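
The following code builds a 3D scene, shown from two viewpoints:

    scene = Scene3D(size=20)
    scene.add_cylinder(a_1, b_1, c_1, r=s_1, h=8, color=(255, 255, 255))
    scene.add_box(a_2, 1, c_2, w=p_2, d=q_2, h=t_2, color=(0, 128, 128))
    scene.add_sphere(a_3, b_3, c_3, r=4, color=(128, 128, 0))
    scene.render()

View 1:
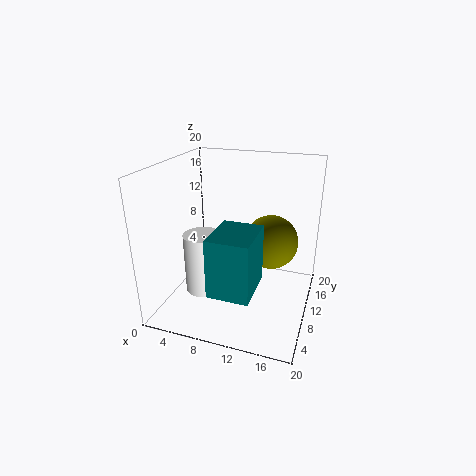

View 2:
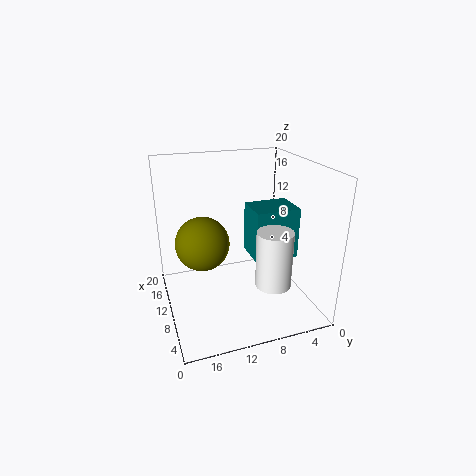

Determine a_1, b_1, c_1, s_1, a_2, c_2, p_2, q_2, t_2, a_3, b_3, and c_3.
a_1 = 6.5, b_1 = 6, c_1 = 3.75, s_1 = 2.5, a_2 = 9, c_2 = 6, p_2 = 5.25, q_2 = 6.5, t_2 = 7.5, a_3 = 13.75, b_3 = 14.25, c_3 = 8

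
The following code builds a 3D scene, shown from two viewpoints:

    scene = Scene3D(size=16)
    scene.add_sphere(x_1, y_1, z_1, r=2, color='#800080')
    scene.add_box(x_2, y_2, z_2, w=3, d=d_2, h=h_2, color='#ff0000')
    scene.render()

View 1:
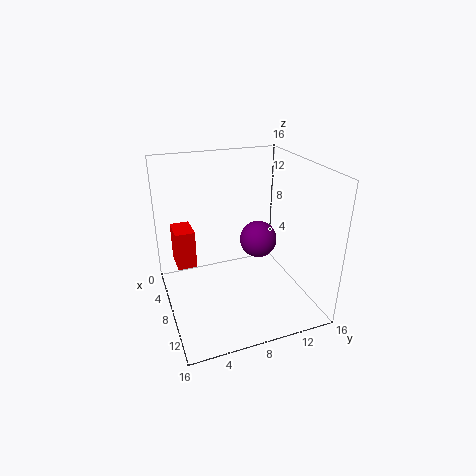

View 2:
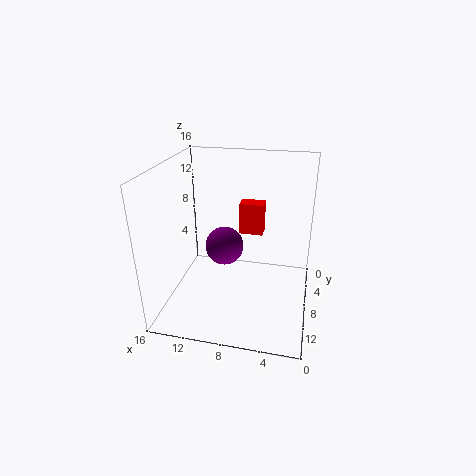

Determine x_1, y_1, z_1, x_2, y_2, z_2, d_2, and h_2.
x_1 = 9; y_1 = 10; z_1 = 8; x_2 = 6; y_2 = 1; z_2 = 6; d_2 = 2; h_2 = 4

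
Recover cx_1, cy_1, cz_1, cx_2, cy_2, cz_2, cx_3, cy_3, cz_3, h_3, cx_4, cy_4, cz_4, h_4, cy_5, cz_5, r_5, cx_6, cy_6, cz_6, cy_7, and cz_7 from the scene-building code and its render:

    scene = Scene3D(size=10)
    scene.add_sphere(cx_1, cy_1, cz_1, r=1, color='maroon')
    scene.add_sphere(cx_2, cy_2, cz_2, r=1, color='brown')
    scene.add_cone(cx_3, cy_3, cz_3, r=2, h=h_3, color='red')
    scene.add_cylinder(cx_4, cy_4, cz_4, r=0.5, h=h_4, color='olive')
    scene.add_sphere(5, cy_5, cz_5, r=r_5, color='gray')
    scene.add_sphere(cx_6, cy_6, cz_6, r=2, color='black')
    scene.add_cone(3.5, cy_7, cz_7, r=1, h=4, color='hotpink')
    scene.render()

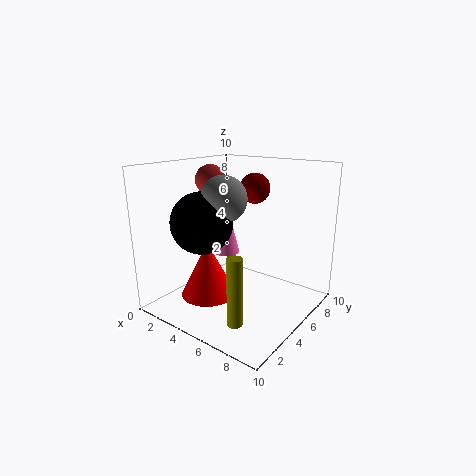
cx_1 = 6; cy_1 = 5.5; cz_1 = 8.5; cx_2 = 3.5; cy_2 = 4; cz_2 = 9; cx_3 = 3; cy_3 = 4; cz_3 = 0.5; h_3 = 4; cx_4 = 7; cy_4 = 2; cz_4 = 0.5; h_4 = 4.5; cy_5 = 3.5; cz_5 = 8; r_5 = 1.5; cx_6 = 4; cy_6 = 2.5; cz_6 = 6.5; cy_7 = 5.5; cz_7 = 3.5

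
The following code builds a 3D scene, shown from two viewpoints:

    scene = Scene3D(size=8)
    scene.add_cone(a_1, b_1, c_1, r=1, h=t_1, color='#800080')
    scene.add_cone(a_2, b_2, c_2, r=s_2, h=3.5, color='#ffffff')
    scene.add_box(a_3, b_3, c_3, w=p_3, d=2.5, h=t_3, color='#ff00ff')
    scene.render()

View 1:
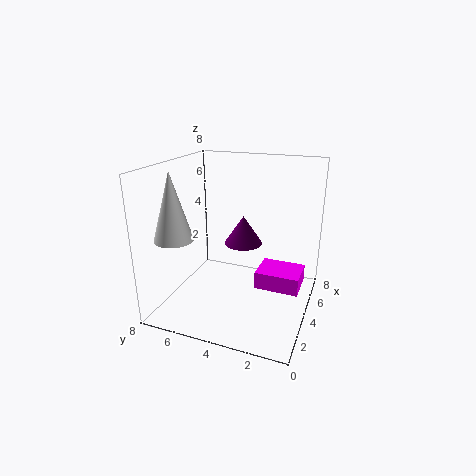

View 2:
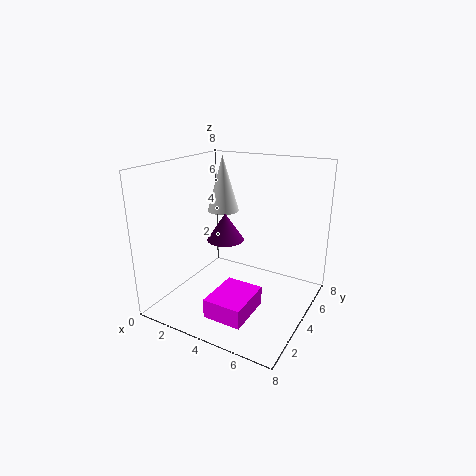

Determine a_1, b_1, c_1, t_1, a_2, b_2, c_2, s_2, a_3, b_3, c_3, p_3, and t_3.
a_1 = 3.5, b_1 = 3.5, c_1 = 4, t_1 = 1.5, a_2 = 1.5, b_2 = 6.5, c_2 = 4.5, s_2 = 1, a_3 = 4, b_3 = 0.5, c_3 = 1, p_3 = 2, t_3 = 1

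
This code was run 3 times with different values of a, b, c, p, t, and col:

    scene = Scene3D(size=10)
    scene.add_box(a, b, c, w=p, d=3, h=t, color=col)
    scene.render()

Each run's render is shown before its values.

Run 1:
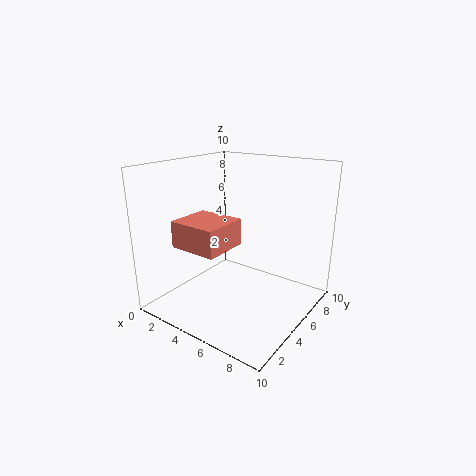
a = 2.5
b = 1.25
c = 5
p = 3.25
t = 1.75
col = 'salmon'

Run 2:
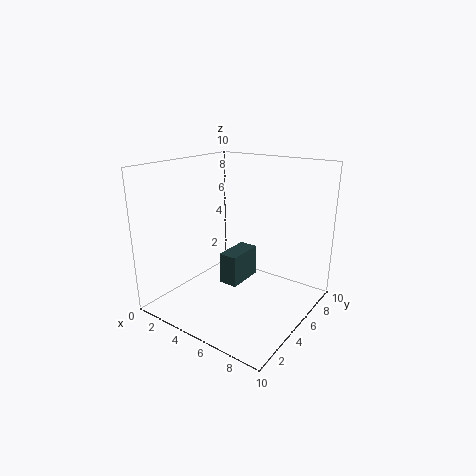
a = 2.5
b = 6
c = 0.25
p = 1.5
t = 2.5
col = 'darkslategray'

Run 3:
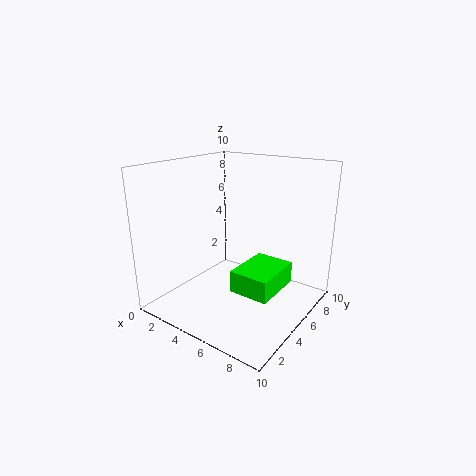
a = 7.5
b = 0.75
c = 3.75
p = 2.25
t = 1.25
col = 'lime'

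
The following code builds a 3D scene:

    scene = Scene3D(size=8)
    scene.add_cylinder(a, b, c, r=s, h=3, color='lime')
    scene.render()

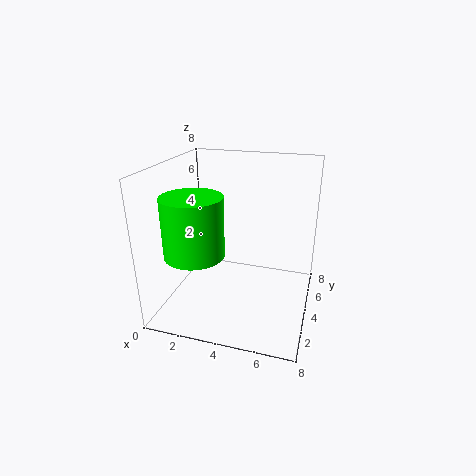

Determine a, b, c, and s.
a = 2.5
b = 1.5
c = 4
s = 1.5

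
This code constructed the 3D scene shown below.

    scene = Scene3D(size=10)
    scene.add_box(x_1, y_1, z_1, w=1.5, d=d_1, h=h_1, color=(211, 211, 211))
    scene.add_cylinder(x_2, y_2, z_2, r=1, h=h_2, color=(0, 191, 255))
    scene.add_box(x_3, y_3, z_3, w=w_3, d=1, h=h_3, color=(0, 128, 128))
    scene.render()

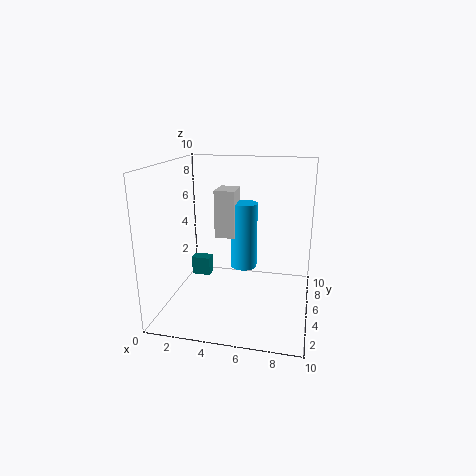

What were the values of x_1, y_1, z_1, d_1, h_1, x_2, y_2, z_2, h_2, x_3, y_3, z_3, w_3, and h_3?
x_1 = 3
y_1 = 6
z_1 = 4.5
d_1 = 2
h_1 = 3.5
x_2 = 5
y_2 = 7
z_2 = 2
h_2 = 5
x_3 = 0.5
y_3 = 7.5
z_3 = 0.5
w_3 = 1.5
h_3 = 1.5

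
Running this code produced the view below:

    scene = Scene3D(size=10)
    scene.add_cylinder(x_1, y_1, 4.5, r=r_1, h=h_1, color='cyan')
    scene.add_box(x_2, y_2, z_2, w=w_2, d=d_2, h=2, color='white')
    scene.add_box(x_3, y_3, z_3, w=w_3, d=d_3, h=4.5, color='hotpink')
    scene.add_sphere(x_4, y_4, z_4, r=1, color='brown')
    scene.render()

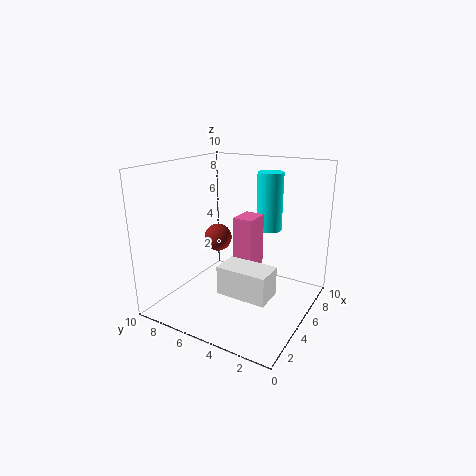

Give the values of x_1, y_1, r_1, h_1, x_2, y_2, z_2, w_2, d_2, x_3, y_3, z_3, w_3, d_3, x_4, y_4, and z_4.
x_1 = 9, y_1 = 4.5, r_1 = 1, h_1 = 4.5, x_2 = 3, y_2 = 2, z_2 = 1.5, w_2 = 2, d_2 = 3.5, x_3 = 6, y_3 = 4.5, z_3 = 1.5, w_3 = 2, d_3 = 1.5, x_4 = 5.5, y_4 = 7, z_4 = 4.5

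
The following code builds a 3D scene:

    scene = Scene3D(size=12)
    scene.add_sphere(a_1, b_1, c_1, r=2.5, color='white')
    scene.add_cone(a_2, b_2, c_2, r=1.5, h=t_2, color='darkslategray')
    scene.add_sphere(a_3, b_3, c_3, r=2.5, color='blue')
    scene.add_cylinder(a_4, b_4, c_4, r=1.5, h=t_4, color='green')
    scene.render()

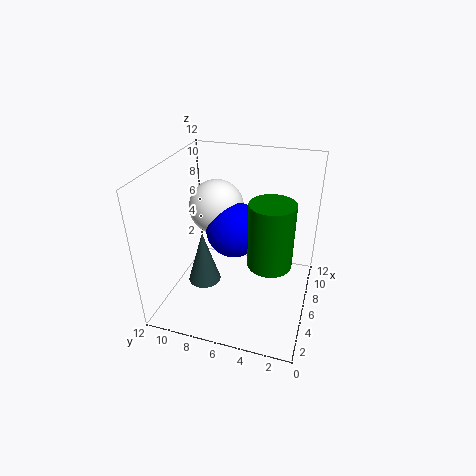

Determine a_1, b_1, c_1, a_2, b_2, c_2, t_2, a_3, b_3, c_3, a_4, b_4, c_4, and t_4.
a_1 = 9, b_1 = 9, c_1 = 7, a_2 = 6.5, b_2 = 9.5, c_2 = 0.5, t_2 = 5, a_3 = 8, b_3 = 7, c_3 = 5.5, a_4 = 2, b_4 = 2.5, c_4 = 7, t_4 = 4.5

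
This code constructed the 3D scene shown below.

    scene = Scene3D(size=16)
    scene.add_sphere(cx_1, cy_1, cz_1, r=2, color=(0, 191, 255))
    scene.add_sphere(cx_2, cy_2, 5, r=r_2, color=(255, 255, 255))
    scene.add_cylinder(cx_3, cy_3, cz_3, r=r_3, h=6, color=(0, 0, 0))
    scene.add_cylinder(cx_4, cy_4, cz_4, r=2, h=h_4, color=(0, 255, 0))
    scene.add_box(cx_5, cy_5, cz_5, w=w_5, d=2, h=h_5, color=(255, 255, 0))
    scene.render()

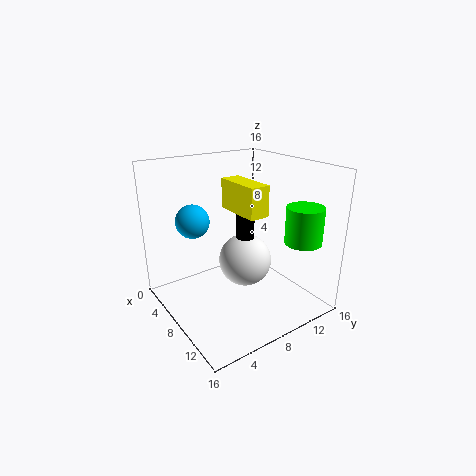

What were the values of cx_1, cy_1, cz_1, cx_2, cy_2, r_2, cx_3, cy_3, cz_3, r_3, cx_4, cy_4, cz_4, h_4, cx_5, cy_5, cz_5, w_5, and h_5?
cx_1 = 3
cy_1 = 5
cz_1 = 9
cx_2 = 8
cy_2 = 9
r_2 = 3
cx_3 = 8
cy_3 = 9
cz_3 = 6
r_3 = 1
cx_4 = 13
cy_4 = 13
cz_4 = 8
h_4 = 4
cx_5 = 8
cy_5 = 6
cz_5 = 12
w_5 = 5
h_5 = 3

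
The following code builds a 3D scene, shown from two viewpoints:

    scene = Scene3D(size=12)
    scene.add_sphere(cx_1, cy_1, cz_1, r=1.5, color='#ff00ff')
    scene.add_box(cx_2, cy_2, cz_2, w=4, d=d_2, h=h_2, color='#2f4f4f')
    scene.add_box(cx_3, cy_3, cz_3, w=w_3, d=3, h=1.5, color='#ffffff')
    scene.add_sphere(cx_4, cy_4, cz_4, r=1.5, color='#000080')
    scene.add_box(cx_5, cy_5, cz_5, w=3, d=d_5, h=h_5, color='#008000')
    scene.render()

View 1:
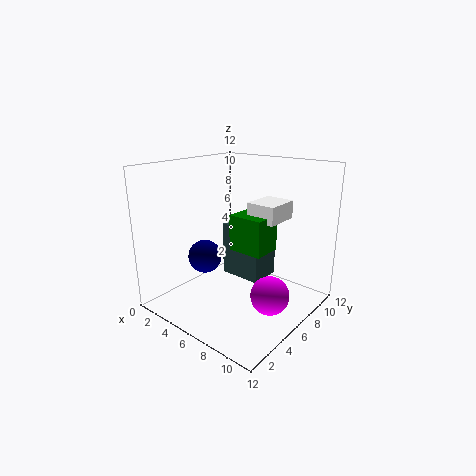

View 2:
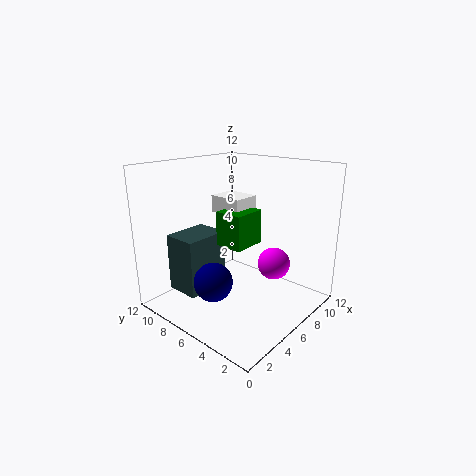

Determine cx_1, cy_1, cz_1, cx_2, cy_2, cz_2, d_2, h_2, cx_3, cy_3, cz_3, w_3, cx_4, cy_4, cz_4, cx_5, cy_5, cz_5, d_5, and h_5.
cx_1 = 10, cy_1 = 5, cz_1 = 2.5, cx_2 = 2.5, cy_2 = 8, cz_2 = 1, d_2 = 3, h_2 = 5, cx_3 = 6.5, cy_3 = 6.5, cz_3 = 7.5, w_3 = 2.5, cx_4 = 2.5, cy_4 = 5.5, cz_4 = 3.5, cx_5 = 5.5, cy_5 = 5.5, cz_5 = 5, d_5 = 2.5, h_5 = 3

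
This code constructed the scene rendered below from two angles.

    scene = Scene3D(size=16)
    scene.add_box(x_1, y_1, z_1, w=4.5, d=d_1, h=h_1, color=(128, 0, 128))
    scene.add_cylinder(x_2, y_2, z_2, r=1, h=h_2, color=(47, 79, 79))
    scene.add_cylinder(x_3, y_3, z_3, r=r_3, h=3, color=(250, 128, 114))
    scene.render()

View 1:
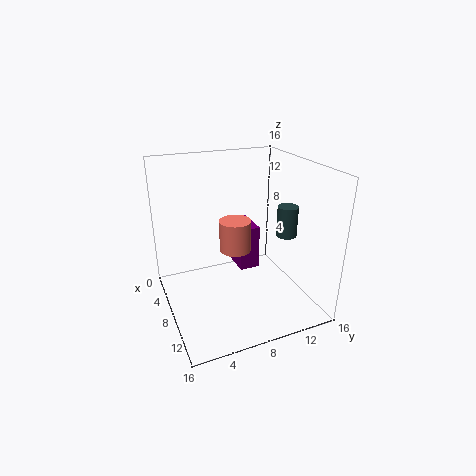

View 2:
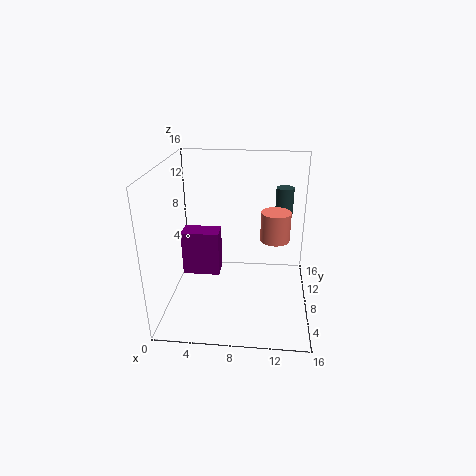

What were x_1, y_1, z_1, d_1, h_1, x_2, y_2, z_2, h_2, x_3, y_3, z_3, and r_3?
x_1 = 1; y_1 = 9.5; z_1 = 2; d_1 = 2.5; h_1 = 5.5; x_2 = 13; y_2 = 11; z_2 = 10; h_2 = 3; x_3 = 12; y_3 = 6; z_3 = 9; r_3 = 1.5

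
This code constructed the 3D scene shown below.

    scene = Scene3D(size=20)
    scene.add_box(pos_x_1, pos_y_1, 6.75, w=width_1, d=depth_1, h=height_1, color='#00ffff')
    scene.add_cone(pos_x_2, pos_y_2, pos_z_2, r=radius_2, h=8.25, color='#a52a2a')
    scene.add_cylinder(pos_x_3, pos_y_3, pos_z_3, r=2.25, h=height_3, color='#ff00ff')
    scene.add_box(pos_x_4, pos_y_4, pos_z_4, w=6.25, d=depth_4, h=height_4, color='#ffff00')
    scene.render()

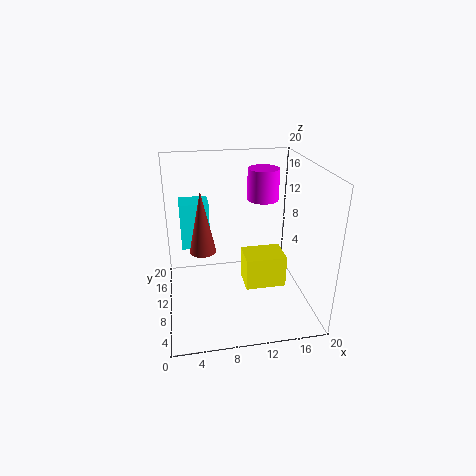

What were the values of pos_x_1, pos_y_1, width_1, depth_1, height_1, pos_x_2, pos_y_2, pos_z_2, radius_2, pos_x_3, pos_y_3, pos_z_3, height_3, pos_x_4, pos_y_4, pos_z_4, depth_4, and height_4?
pos_x_1 = 2.25
pos_y_1 = 14
width_1 = 4.25
depth_1 = 3.75
height_1 = 7
pos_x_2 = 5
pos_y_2 = 8.5
pos_z_2 = 9.25
radius_2 = 1.75
pos_x_3 = 14.25
pos_y_3 = 13.25
pos_z_3 = 14.25
height_3 = 4.5
pos_x_4 = 11.5
pos_y_4 = 10.75
pos_z_4 = 0.5
depth_4 = 4.75
height_4 = 5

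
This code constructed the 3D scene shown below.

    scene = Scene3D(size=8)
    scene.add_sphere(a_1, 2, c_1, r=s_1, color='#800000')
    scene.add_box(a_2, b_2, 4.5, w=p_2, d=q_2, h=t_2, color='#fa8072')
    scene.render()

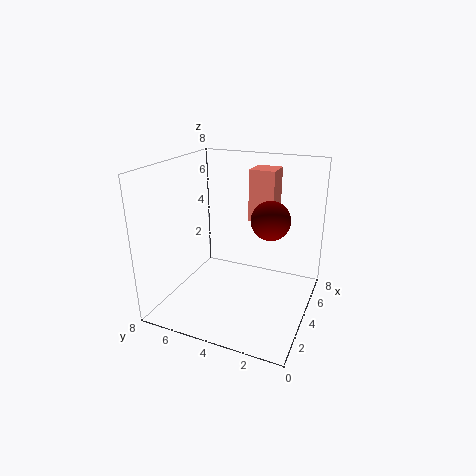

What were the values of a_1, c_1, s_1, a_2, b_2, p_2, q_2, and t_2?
a_1 = 3.5; c_1 = 5.5; s_1 = 1; a_2 = 5.5; b_2 = 2.5; p_2 = 1.5; q_2 = 1.5; t_2 = 3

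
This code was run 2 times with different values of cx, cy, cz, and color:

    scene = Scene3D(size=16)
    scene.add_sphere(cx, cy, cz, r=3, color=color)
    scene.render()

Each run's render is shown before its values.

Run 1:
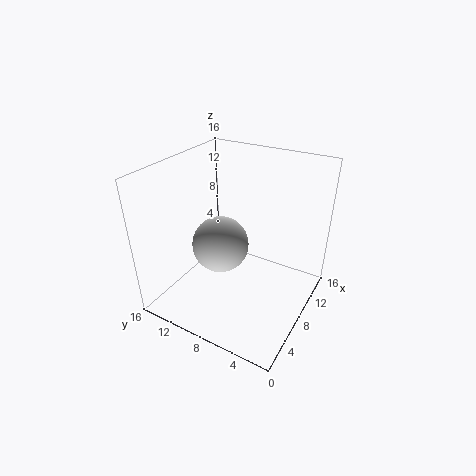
cx = 6
cy = 9
cz = 8
color = 'lightgray'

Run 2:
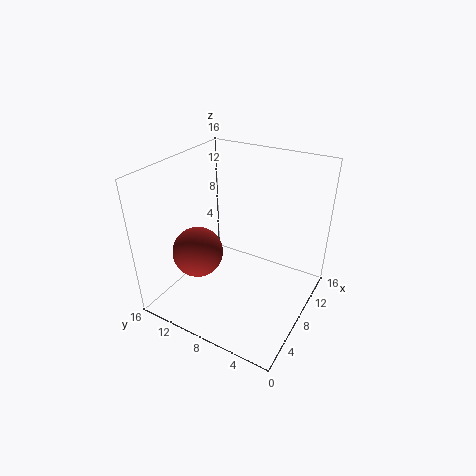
cx = 7
cy = 13
cz = 5
color = 'brown'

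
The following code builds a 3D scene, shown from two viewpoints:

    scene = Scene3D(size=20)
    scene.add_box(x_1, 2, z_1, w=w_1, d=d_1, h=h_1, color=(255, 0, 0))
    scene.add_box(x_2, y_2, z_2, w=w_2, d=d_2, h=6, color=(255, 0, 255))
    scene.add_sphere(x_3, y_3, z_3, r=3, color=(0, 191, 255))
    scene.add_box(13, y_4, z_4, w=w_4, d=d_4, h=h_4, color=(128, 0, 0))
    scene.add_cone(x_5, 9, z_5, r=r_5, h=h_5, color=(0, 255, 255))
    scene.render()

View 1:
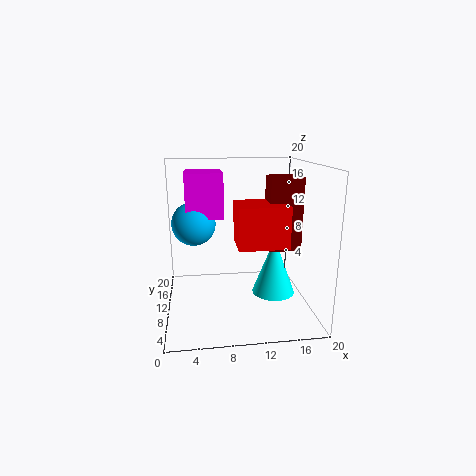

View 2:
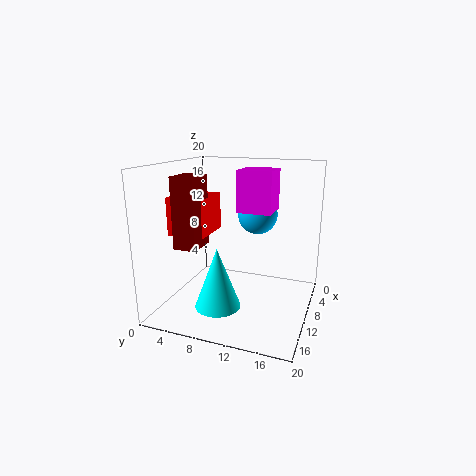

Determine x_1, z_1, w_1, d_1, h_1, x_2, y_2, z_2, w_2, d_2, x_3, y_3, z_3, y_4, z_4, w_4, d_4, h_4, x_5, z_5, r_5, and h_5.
x_1 = 9
z_1 = 11
w_1 = 6
d_1 = 5
h_1 = 5
x_2 = 3
y_2 = 9
z_2 = 13
w_2 = 5
d_2 = 5
x_3 = 4
y_3 = 11
z_3 = 12
y_4 = 4
z_4 = 10
w_4 = 4
d_4 = 3
h_4 = 9
x_5 = 15
z_5 = 2
r_5 = 3
h_5 = 8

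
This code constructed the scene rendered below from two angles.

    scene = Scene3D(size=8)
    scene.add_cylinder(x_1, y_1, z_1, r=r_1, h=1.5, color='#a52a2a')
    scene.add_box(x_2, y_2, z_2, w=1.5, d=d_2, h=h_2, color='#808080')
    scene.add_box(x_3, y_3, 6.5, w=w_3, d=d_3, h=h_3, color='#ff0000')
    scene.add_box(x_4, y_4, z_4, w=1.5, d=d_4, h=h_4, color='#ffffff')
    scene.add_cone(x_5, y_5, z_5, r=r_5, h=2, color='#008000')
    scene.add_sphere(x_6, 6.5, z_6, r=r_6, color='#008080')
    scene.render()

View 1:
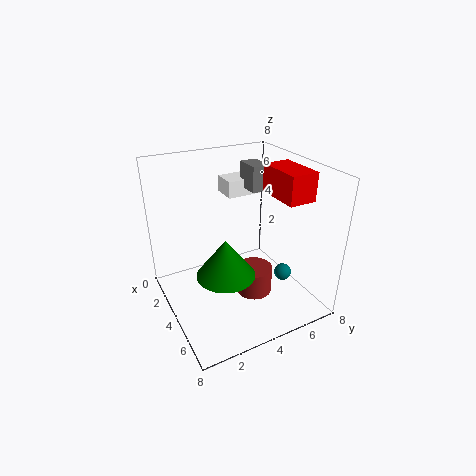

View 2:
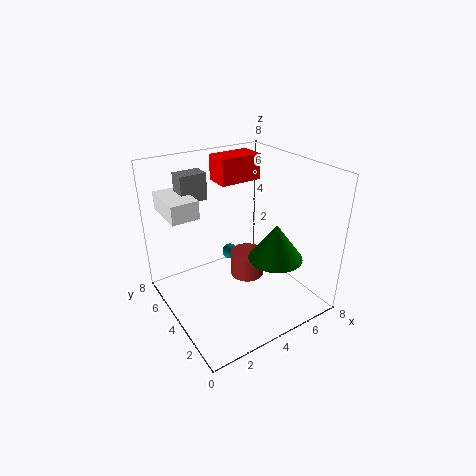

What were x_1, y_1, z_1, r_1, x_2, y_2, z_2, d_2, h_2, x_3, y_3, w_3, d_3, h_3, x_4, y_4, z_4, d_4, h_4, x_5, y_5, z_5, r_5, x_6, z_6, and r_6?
x_1 = 5
y_1 = 4.5
z_1 = 1
r_1 = 1
x_2 = 1.5
y_2 = 5.5
z_2 = 6
d_2 = 1
h_2 = 1.5
x_3 = 4
y_3 = 5.5
w_3 = 2.5
d_3 = 1.5
h_3 = 1.5
x_4 = 0.5
y_4 = 4.5
z_4 = 5.5
d_4 = 2.5
h_4 = 1
x_5 = 5.5
y_5 = 2.5
z_5 = 3
r_5 = 1.5
x_6 = 5
z_6 = 1.5
r_6 = 0.5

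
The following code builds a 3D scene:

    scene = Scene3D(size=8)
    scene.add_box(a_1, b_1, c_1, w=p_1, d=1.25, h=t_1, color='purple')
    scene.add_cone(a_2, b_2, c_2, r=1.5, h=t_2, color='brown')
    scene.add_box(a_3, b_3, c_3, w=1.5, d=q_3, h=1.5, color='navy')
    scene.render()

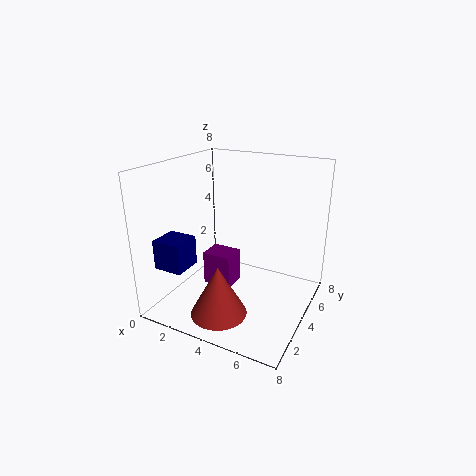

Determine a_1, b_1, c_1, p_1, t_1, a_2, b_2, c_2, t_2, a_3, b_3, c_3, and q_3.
a_1 = 3
b_1 = 2
c_1 = 2
p_1 = 1.5
t_1 = 1.75
a_2 = 4
b_2 = 1.75
c_2 = 0.5
t_2 = 2.75
a_3 = 1.25
b_3 = 0.25
c_3 = 3.25
q_3 = 1.5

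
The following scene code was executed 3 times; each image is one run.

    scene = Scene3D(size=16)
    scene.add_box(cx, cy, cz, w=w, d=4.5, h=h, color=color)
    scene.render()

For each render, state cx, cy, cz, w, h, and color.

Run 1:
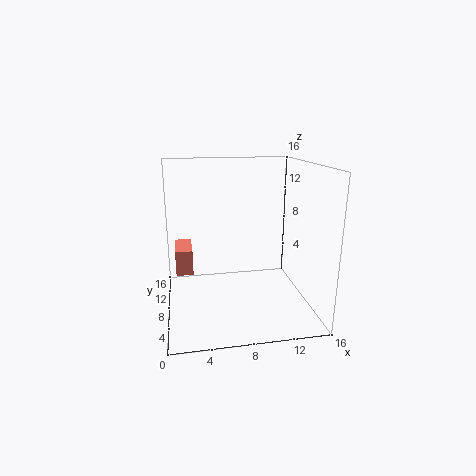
cx = 1; cy = 10; cz = 3; w = 2; h = 3; color = 'salmon'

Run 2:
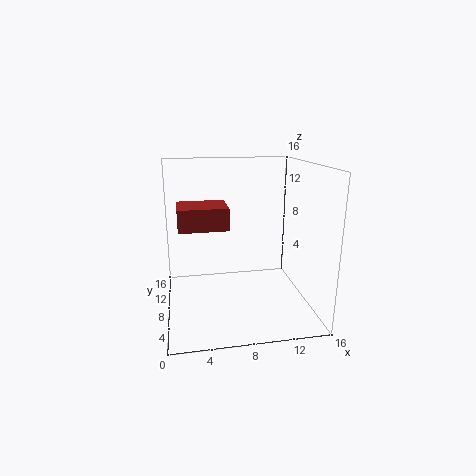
cx = 1.5; cy = 7.5; cz = 9; w = 5.5; h = 2.5; color = 'brown'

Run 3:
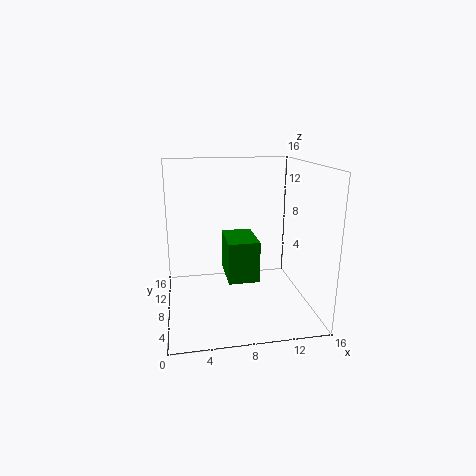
cx = 6; cy = 2; cz = 5.5; w = 3; h = 4; color = 'green'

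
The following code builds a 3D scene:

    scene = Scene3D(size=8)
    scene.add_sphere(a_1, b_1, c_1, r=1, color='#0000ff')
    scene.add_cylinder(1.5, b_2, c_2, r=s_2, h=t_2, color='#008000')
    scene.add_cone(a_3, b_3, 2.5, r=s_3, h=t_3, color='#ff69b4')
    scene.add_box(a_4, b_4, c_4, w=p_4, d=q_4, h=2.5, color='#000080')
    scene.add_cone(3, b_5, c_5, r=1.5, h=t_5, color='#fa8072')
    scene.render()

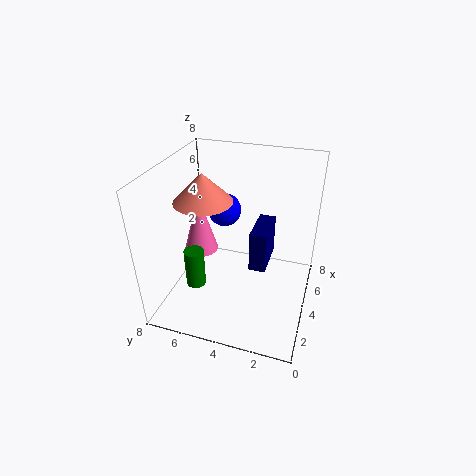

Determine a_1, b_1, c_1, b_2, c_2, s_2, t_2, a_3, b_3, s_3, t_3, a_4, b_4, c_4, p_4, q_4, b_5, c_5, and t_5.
a_1 = 6
b_1 = 5.5
c_1 = 4.5
b_2 = 5.5
c_2 = 2.5
s_2 = 0.5
t_2 = 2
a_3 = 4.5
b_3 = 6.5
s_3 = 1
t_3 = 3.5
a_4 = 4.5
b_4 = 2.5
c_4 = 1.5
p_4 = 2.5
q_4 = 1
b_5 = 5.5
c_5 = 6.5
t_5 = 1.5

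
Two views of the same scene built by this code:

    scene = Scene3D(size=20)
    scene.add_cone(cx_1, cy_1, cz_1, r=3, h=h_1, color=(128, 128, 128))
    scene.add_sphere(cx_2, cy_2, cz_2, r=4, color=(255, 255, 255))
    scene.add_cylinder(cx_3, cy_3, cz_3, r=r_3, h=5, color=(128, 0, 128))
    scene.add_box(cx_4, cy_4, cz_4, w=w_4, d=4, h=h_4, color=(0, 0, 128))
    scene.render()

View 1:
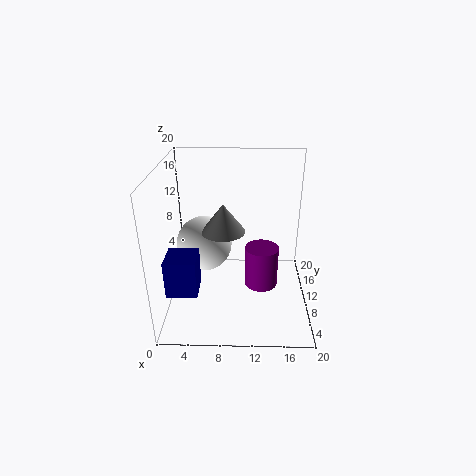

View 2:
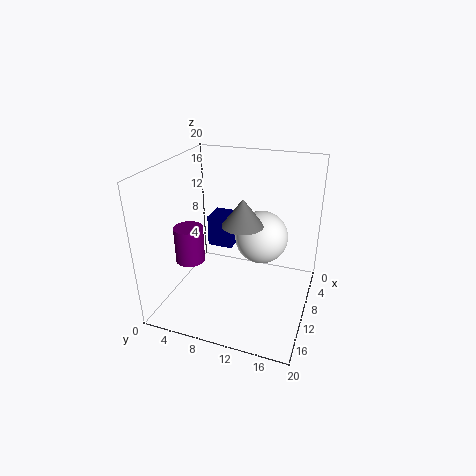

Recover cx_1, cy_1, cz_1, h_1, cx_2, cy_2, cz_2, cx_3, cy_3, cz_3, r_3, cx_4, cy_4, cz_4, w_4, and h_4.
cx_1 = 8
cy_1 = 10
cz_1 = 11
h_1 = 4
cx_2 = 5
cy_2 = 12
cz_2 = 8
cx_3 = 13
cy_3 = 4
cz_3 = 7
r_3 = 2
cx_4 = 1
cy_4 = 3
cz_4 = 5
w_4 = 4
h_4 = 5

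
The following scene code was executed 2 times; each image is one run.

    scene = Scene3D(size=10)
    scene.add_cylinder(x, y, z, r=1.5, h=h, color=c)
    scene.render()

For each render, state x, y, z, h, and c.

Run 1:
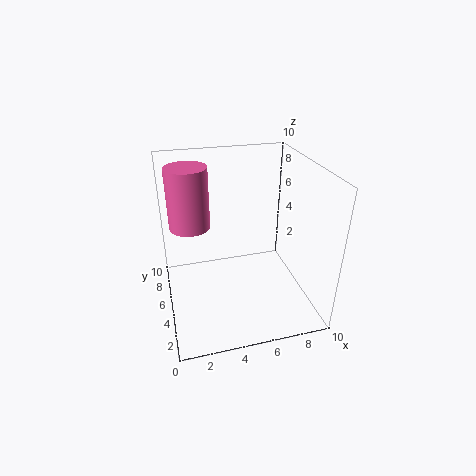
x = 2; y = 7.5; z = 5; h = 4.5; c = 'hotpink'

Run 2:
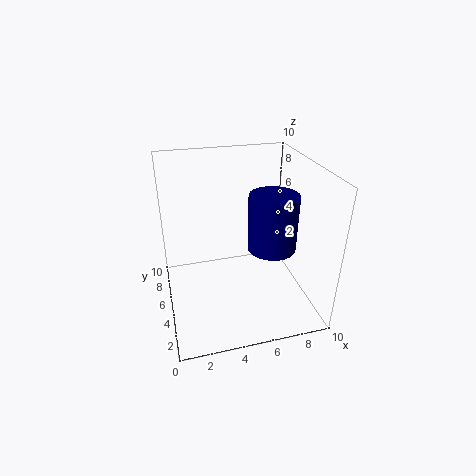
x = 6.5; y = 2.5; z = 5.5; h = 3.5; c = 'navy'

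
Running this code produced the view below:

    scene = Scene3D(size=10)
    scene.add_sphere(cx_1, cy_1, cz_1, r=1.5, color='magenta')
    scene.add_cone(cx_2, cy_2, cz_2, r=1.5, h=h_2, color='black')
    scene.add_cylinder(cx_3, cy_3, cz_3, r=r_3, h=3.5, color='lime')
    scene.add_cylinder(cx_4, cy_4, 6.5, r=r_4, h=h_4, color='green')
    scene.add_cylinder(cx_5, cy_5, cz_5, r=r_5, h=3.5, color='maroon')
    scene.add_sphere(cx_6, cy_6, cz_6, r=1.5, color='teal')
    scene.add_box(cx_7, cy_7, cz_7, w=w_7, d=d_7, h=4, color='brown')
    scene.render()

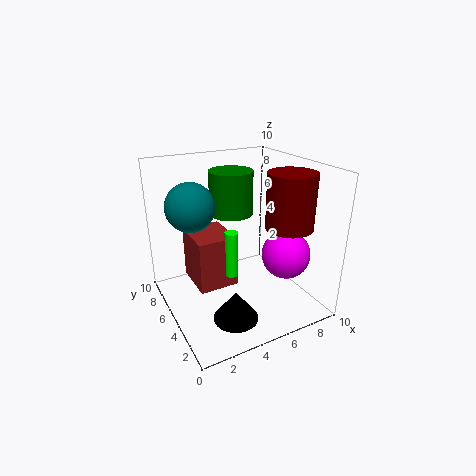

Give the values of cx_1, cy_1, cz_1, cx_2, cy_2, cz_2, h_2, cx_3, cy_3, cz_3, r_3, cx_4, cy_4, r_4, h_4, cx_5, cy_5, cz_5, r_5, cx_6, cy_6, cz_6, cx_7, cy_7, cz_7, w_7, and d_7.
cx_1 = 6.5, cy_1 = 1.5, cz_1 = 5, cx_2 = 3.5, cy_2 = 2.5, cz_2 = 0.5, h_2 = 2, cx_3 = 5, cy_3 = 6, cz_3 = 1.5, r_3 = 0.5, cx_4 = 5, cy_4 = 6, r_4 = 1.5, h_4 = 3, cx_5 = 7, cy_5 = 2, cz_5 = 6.5, r_5 = 1.5, cx_6 = 1.5, cy_6 = 4.5, cz_6 = 8, cx_7 = 2.5, cy_7 = 6, cz_7 = 0.5, w_7 = 3, d_7 = 3.5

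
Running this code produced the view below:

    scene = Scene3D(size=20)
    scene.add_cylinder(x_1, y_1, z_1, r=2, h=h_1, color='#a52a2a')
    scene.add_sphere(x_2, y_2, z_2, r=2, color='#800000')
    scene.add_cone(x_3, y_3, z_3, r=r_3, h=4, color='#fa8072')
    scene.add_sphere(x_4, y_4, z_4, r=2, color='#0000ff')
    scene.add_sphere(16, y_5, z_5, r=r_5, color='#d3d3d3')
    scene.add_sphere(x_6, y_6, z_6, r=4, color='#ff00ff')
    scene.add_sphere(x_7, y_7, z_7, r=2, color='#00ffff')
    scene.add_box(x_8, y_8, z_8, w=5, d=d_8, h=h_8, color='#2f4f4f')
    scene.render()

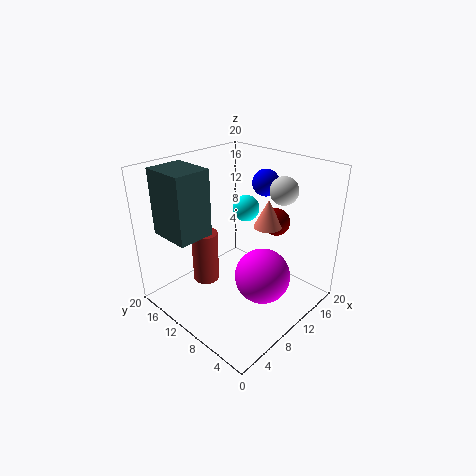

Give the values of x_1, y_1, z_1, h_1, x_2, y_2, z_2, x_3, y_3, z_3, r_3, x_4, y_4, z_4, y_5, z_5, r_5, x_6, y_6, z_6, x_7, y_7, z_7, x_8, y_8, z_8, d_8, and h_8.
x_1 = 9
y_1 = 16
z_1 = 1
h_1 = 8
x_2 = 16
y_2 = 8
z_2 = 11
x_3 = 14
y_3 = 8
z_3 = 11
r_3 = 2
x_4 = 17
y_4 = 11
z_4 = 16
y_5 = 7
z_5 = 16
r_5 = 2
x_6 = 12
y_6 = 7
z_6 = 4
x_7 = 15
y_7 = 13
z_7 = 12
x_8 = 2
y_8 = 12
z_8 = 11
d_8 = 6
h_8 = 9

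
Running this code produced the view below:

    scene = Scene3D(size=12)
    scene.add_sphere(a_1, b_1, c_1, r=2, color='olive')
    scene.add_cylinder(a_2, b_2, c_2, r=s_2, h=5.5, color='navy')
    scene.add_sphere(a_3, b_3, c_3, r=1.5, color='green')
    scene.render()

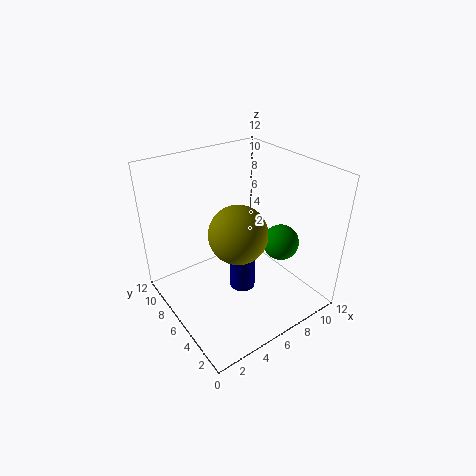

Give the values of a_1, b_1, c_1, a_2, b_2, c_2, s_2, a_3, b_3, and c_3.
a_1 = 3.5; b_1 = 2.5; c_1 = 9; a_2 = 5; b_2 = 4; c_2 = 3; s_2 = 1; a_3 = 9; b_3 = 4; c_3 = 5.5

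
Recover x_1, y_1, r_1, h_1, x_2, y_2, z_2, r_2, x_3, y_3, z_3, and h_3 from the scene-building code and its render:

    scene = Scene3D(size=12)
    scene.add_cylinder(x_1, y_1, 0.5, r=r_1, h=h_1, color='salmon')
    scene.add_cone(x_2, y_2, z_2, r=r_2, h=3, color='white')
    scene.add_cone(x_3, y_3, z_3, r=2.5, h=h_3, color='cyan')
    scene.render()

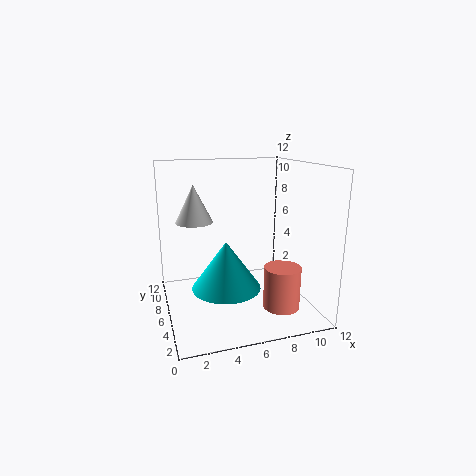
x_1 = 9, y_1 = 3.5, r_1 = 1.5, h_1 = 3.5, x_2 = 2.5, y_2 = 6.5, z_2 = 7.5, r_2 = 1.5, x_3 = 4, y_3 = 2.5, z_3 = 3.5, h_3 = 3.5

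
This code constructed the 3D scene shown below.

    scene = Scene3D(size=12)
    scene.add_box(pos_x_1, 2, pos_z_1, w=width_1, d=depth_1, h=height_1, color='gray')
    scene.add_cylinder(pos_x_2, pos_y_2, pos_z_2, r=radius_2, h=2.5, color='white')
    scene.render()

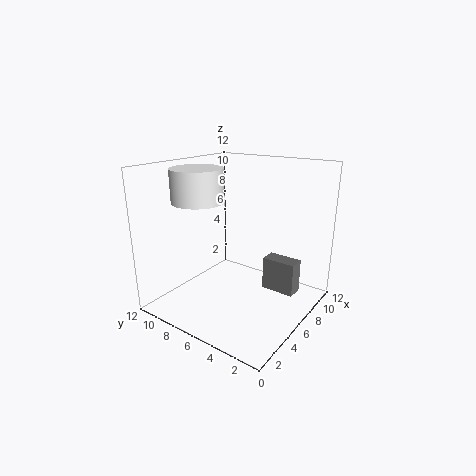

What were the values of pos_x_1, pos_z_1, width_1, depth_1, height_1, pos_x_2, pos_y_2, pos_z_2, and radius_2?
pos_x_1 = 8.5, pos_z_1 = 0.5, width_1 = 1.5, depth_1 = 3, height_1 = 3, pos_x_2 = 3, pos_y_2 = 7.5, pos_z_2 = 9.5, radius_2 = 2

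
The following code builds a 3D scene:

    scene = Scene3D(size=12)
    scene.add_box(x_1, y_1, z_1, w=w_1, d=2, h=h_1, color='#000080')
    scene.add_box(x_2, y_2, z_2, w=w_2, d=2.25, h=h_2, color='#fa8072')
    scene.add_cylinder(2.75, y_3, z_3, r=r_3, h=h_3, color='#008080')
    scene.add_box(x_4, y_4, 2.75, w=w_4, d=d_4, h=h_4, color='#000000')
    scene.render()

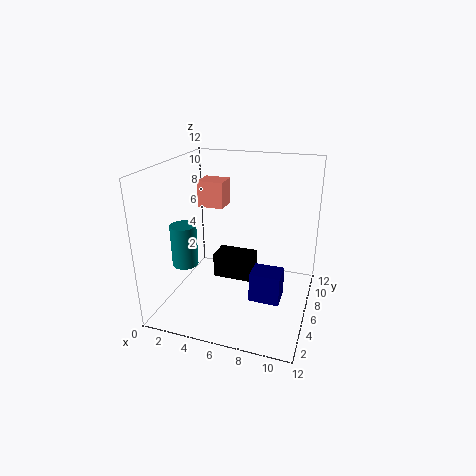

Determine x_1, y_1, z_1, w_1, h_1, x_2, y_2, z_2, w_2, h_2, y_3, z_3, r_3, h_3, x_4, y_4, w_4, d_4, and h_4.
x_1 = 7.5
y_1 = 4.25
z_1 = 1.25
w_1 = 2.5
h_1 = 2.5
x_2 = 0.75
y_2 = 9.5
z_2 = 7
w_2 = 2.5
h_2 = 2.5
y_3 = 2.75
z_3 = 4.75
r_3 = 1
h_3 = 3.25
x_4 = 4.25
y_4 = 4.75
w_4 = 3.25
d_4 = 2
h_4 = 2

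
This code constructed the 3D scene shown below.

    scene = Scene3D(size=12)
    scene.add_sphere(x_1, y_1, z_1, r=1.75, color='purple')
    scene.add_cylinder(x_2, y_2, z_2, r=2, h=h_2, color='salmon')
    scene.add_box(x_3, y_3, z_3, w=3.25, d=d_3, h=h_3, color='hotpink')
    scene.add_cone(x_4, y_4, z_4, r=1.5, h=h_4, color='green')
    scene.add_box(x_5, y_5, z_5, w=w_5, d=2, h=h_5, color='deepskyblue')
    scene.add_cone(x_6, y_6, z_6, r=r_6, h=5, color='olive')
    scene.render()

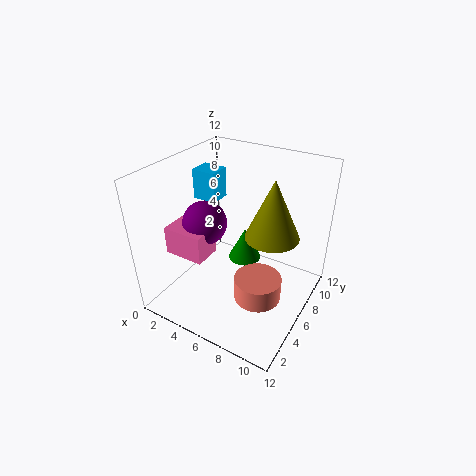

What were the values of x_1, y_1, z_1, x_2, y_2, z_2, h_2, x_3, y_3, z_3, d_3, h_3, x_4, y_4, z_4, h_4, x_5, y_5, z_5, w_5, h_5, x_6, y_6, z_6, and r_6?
x_1 = 4
y_1 = 4.25
z_1 = 7.75
x_2 = 8.25
y_2 = 5.5
z_2 = 1
h_2 = 2
x_3 = 1.75
y_3 = 2
z_3 = 5.5
d_3 = 2.25
h_3 = 2.25
x_4 = 5.25
y_4 = 8.5
z_4 = 2.25
h_4 = 3
x_5 = 0.25
y_5 = 7.75
z_5 = 7.5
w_5 = 2.25
h_5 = 2.75
x_6 = 8.5
y_6 = 7.25
z_6 = 6.25
r_6 = 2.25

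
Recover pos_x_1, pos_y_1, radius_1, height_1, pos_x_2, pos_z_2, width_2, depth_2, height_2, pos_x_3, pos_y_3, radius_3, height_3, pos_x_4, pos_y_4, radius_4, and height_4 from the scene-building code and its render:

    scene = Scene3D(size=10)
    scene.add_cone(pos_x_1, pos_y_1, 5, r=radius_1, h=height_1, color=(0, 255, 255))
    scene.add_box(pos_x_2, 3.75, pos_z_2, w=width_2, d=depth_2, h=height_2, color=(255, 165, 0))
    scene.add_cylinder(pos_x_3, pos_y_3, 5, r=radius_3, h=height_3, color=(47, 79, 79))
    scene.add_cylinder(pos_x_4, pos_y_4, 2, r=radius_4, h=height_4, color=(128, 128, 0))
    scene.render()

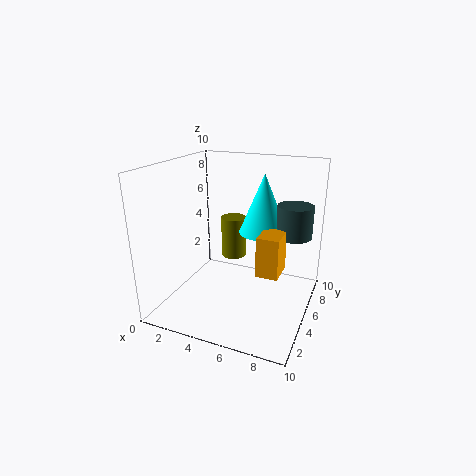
pos_x_1 = 6.25
pos_y_1 = 6.75
radius_1 = 1.75
height_1 = 4.25
pos_x_2 = 6.75
pos_z_2 = 3
width_2 = 1.5
depth_2 = 2
height_2 = 2.75
pos_x_3 = 8.5
pos_y_3 = 6.75
radius_3 = 1.25
height_3 = 2.25
pos_x_4 = 3.25
pos_y_4 = 8.25
radius_4 = 1
height_4 = 3.25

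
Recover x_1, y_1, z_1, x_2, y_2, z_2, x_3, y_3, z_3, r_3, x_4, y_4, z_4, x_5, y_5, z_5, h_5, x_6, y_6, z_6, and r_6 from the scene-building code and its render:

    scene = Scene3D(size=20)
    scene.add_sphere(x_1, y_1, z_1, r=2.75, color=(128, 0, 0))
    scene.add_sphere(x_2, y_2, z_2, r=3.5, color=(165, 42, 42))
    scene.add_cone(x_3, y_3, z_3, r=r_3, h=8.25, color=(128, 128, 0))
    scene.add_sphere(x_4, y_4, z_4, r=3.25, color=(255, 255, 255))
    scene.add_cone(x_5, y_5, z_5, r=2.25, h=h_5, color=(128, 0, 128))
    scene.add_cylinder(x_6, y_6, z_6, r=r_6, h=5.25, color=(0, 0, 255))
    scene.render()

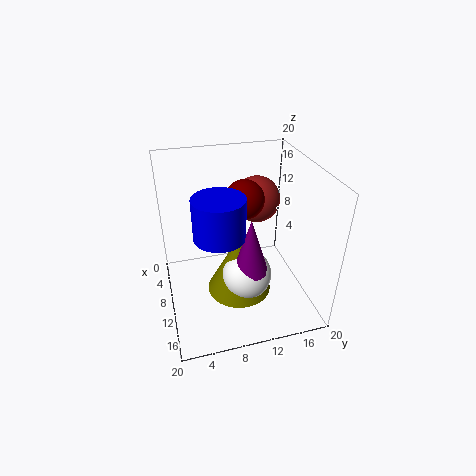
x_1 = 8, y_1 = 11.5, z_1 = 14.75, x_2 = 4.5, y_2 = 14.5, z_2 = 12.75, x_3 = 13.25, y_3 = 9.25, z_3 = 4.25, r_3 = 4.25, x_4 = 14.25, y_4 = 10, z_4 = 7, x_5 = 15, y_5 = 10.25, z_5 = 8.25, h_5 = 7.25, x_6 = 13.25, y_6 = 6.75, z_6 = 12.75, r_6 = 3.25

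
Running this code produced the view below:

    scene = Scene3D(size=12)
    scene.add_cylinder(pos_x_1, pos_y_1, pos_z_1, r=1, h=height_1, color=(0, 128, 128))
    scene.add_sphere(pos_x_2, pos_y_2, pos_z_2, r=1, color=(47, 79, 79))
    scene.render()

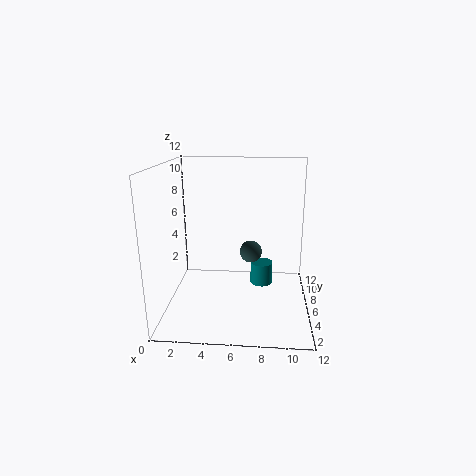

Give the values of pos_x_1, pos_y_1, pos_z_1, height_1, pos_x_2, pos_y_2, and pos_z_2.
pos_x_1 = 8
pos_y_1 = 8
pos_z_1 = 1
height_1 = 2
pos_x_2 = 7
pos_y_2 = 8
pos_z_2 = 4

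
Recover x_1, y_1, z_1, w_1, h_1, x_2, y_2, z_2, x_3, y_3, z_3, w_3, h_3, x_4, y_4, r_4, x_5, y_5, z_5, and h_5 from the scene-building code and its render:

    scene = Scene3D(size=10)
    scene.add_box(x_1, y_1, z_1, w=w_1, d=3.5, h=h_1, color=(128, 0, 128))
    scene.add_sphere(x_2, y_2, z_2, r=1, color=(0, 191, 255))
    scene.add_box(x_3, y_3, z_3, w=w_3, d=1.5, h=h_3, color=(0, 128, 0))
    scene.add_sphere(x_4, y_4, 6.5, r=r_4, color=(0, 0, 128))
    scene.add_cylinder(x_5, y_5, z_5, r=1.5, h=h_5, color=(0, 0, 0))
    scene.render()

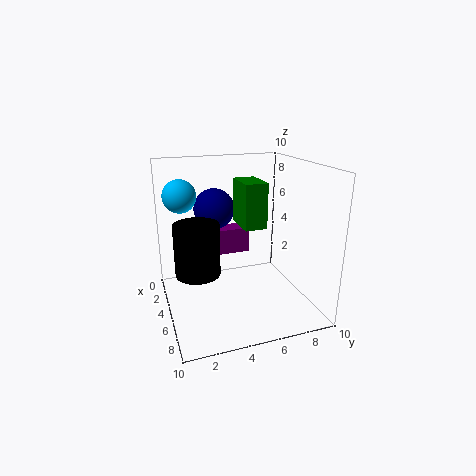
x_1 = 0.5
y_1 = 3.5
z_1 = 2.5
w_1 = 1.5
h_1 = 2
x_2 = 6
y_2 = 1
z_2 = 8.5
x_3 = 4
y_3 = 5
z_3 = 6
w_3 = 2.5
h_3 = 3
x_4 = 2.5
y_4 = 4
r_4 = 1.5
x_5 = 5.5
y_5 = 2
z_5 = 3
h_5 = 3.5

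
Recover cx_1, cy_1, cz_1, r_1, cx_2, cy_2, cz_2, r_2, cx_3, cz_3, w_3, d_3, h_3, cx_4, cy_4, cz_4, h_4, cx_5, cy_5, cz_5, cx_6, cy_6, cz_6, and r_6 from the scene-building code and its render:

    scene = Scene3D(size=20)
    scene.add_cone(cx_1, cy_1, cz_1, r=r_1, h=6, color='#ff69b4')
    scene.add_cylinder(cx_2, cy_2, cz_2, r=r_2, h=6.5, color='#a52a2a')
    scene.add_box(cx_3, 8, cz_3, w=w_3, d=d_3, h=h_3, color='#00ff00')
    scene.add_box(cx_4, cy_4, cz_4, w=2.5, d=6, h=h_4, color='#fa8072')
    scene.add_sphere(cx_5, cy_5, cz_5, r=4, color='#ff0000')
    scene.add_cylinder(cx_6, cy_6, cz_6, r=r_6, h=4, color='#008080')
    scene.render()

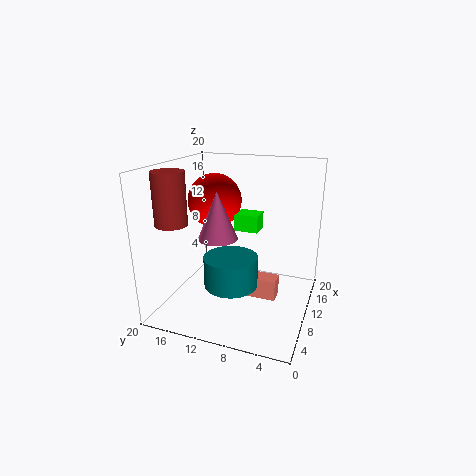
cx_1 = 5.5
cy_1 = 11
cz_1 = 11.5
r_1 = 2.5
cx_2 = 3
cy_2 = 16
cz_2 = 13.5
r_2 = 2
cx_3 = 12.5
cz_3 = 10
w_3 = 3
d_3 = 3.5
h_3 = 2.5
cx_4 = 10
cy_4 = 4.5
cz_4 = 1
h_4 = 3
cx_5 = 13.5
cy_5 = 15
cz_5 = 14
cx_6 = 6
cy_6 = 9.5
cz_6 = 5
r_6 = 3.5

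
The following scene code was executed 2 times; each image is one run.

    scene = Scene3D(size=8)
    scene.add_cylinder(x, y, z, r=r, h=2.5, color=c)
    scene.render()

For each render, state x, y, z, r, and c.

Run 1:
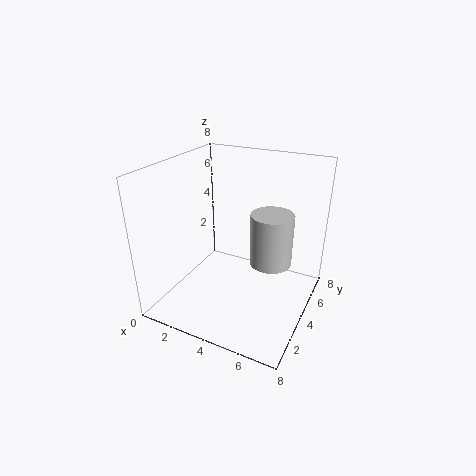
x = 6.5
y = 2.5
z = 4
r = 1
c = 'lightgray'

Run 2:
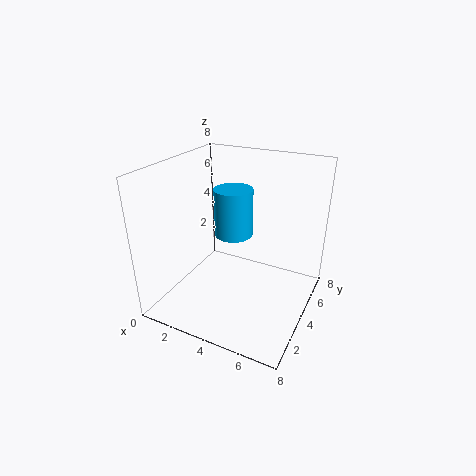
x = 4
y = 3.5
z = 4.5
r = 1
c = 'deepskyblue'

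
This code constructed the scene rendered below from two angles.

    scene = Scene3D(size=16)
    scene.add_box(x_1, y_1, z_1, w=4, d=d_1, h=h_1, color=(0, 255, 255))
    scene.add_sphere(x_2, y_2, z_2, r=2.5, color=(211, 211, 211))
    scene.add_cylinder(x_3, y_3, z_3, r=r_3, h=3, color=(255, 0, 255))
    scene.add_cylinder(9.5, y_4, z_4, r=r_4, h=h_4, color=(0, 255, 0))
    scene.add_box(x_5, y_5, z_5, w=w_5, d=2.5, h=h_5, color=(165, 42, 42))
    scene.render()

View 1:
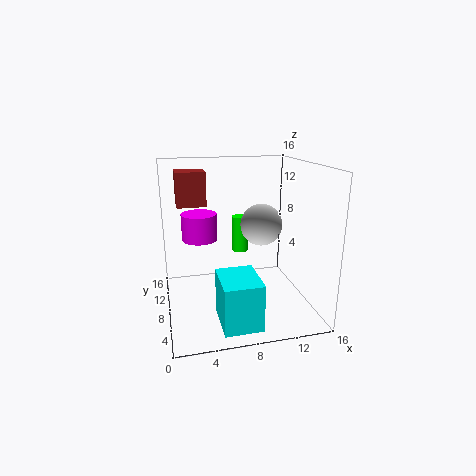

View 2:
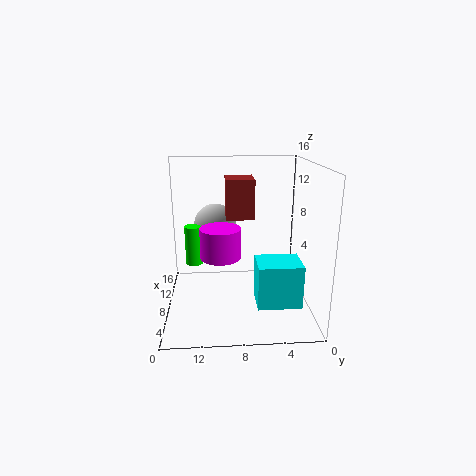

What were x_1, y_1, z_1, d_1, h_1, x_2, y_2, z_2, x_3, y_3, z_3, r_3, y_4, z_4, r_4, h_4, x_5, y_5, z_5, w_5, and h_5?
x_1 = 5
y_1 = 1
z_1 = 0.5
d_1 = 5
h_1 = 5
x_2 = 11.5
y_2 = 10.5
z_2 = 8.5
x_3 = 4
y_3 = 10
z_3 = 7.5
r_3 = 2
y_4 = 13
z_4 = 4.5
r_4 = 1
h_4 = 4.5
x_5 = 1.5
y_5 = 7
z_5 = 12
w_5 = 3
h_5 = 3.5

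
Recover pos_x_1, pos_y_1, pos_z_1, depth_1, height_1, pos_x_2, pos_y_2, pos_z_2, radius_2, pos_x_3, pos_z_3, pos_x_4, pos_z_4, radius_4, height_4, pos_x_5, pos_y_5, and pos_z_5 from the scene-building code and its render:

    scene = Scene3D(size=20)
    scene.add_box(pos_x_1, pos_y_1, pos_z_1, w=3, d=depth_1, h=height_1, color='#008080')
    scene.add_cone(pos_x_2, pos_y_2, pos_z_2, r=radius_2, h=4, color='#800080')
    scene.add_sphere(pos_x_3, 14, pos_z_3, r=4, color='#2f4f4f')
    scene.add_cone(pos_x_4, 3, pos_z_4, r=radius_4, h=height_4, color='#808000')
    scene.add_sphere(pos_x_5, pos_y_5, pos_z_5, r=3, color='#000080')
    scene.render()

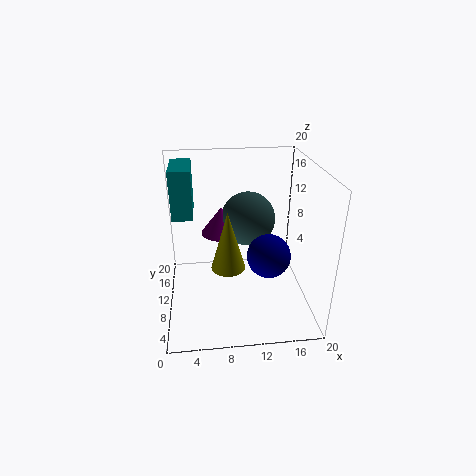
pos_x_1 = 1, pos_y_1 = 12, pos_z_1 = 12, depth_1 = 7, height_1 = 7, pos_x_2 = 8, pos_y_2 = 14, pos_z_2 = 9, radius_2 = 3, pos_x_3 = 12, pos_z_3 = 11, pos_x_4 = 8, pos_z_4 = 10, radius_4 = 2, height_4 = 7, pos_x_5 = 14, pos_y_5 = 8, pos_z_5 = 8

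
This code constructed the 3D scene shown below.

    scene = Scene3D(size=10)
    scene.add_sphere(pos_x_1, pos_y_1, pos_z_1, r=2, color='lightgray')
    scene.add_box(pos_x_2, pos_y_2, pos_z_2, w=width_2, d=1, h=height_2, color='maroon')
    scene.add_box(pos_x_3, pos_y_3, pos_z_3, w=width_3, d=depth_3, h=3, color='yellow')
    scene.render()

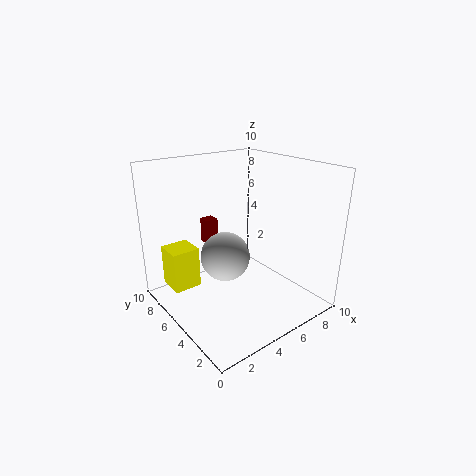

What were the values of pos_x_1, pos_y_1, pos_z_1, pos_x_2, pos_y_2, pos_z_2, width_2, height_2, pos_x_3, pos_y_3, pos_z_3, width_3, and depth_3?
pos_x_1 = 6
pos_y_1 = 8
pos_z_1 = 2
pos_x_2 = 5
pos_y_2 = 9
pos_z_2 = 3
width_2 = 1
height_2 = 2
pos_x_3 = 1
pos_y_3 = 7
pos_z_3 = 1
width_3 = 2
depth_3 = 2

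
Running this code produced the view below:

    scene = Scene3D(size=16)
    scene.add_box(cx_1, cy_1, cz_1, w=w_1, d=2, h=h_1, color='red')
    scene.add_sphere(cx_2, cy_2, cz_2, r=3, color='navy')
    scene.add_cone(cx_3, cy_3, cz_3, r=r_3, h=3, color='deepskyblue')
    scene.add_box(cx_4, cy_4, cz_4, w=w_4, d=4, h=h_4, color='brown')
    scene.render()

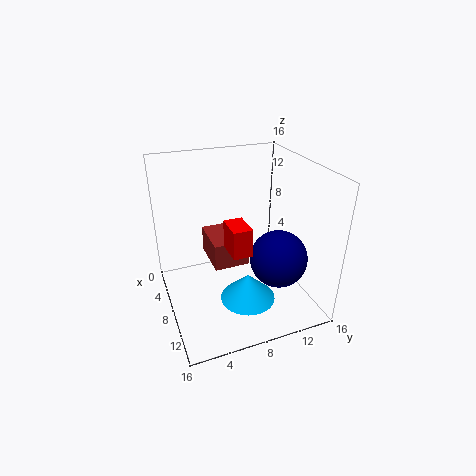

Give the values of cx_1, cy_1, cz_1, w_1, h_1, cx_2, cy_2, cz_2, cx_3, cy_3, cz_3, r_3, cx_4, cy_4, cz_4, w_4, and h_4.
cx_1 = 9, cy_1 = 6, cz_1 = 8, w_1 = 3, h_1 = 3, cx_2 = 12, cy_2 = 11, cz_2 = 7, cx_3 = 11, cy_3 = 8, cz_3 = 2, r_3 = 3, cx_4 = 4, cy_4 = 5, cz_4 = 5, w_4 = 5, h_4 = 3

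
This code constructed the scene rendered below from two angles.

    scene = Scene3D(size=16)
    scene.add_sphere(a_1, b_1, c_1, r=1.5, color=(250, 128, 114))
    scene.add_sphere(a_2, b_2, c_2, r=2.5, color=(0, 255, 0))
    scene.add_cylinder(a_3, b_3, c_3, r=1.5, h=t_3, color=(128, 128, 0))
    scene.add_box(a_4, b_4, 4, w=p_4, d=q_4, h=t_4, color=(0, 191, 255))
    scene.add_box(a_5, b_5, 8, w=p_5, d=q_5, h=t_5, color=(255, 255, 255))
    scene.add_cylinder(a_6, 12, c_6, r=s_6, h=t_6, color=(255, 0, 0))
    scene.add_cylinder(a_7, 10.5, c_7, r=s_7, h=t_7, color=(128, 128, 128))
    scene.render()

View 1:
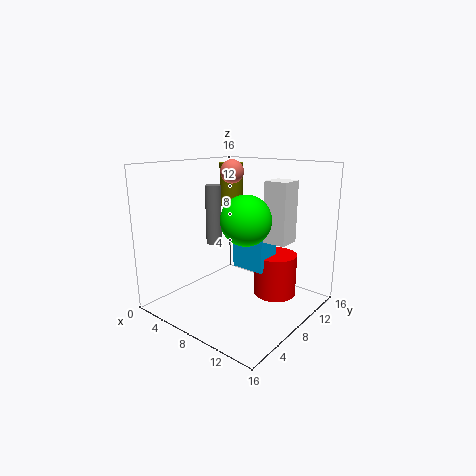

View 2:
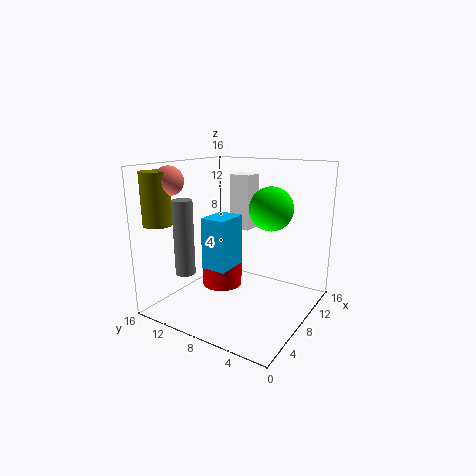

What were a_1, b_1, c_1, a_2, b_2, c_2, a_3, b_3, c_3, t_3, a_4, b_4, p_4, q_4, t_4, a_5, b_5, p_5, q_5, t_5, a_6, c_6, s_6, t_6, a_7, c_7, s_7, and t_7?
a_1 = 3
b_1 = 13
c_1 = 14.5
a_2 = 11
b_2 = 5.5
c_2 = 11
a_3 = 2
b_3 = 14
c_3 = 10
t_3 = 5.5
a_4 = 6.5
b_4 = 9
p_4 = 4
q_4 = 3
t_4 = 6
a_5 = 11
b_5 = 8.5
p_5 = 2.5
q_5 = 2.5
t_5 = 6.5
a_6 = 10.5
c_6 = 0.5
s_6 = 2.5
t_6 = 5
a_7 = 2
c_7 = 5.5
s_7 = 1
t_7 = 7.5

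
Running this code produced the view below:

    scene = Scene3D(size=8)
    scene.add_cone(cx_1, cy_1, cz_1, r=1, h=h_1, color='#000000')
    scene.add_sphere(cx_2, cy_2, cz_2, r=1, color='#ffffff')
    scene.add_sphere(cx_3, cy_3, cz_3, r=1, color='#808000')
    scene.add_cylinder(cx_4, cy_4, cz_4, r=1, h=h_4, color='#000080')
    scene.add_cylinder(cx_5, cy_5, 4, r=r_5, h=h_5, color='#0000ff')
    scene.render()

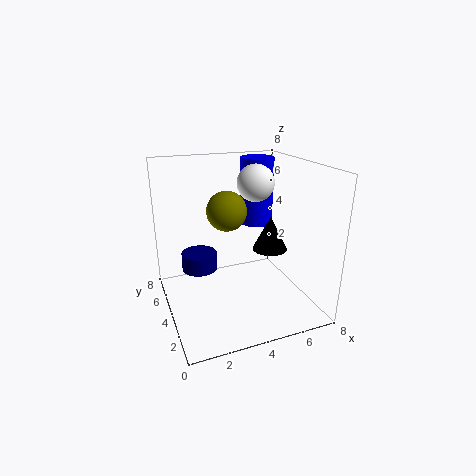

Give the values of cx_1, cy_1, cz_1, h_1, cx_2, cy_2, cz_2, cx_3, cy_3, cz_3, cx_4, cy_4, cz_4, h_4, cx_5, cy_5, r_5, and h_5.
cx_1 = 6; cy_1 = 4; cz_1 = 3; h_1 = 2; cx_2 = 5; cy_2 = 4; cz_2 = 7; cx_3 = 3; cy_3 = 3; cz_3 = 6; cx_4 = 2; cy_4 = 5; cz_4 = 2; h_4 = 1; cx_5 = 6; cy_5 = 6; r_5 = 1; h_5 = 4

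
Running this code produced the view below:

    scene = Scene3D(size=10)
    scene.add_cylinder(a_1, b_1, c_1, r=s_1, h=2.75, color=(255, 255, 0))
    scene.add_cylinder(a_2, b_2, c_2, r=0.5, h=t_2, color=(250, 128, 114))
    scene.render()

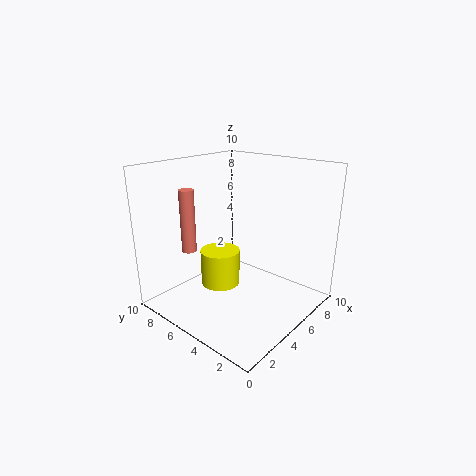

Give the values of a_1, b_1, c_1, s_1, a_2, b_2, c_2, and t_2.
a_1 = 5.5; b_1 = 7.25; c_1 = 0.5; s_1 = 1.5; a_2 = 2.5; b_2 = 7.25; c_2 = 4.25; t_2 = 4.25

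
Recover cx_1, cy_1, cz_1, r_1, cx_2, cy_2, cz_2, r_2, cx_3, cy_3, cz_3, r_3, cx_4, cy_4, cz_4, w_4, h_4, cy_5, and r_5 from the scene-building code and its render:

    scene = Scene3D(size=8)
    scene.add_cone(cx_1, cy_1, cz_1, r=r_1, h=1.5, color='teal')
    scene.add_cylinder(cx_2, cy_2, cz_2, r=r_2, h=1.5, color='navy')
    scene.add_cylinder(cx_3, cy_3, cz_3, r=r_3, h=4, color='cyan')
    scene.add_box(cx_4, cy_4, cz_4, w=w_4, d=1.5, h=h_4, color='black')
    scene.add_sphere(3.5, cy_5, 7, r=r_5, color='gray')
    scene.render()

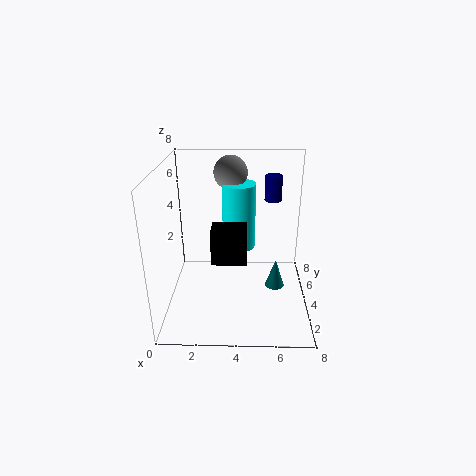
cx_1 = 6
cy_1 = 2.5
cz_1 = 2
r_1 = 0.5
cx_2 = 6
cy_2 = 6
cz_2 = 5.5
r_2 = 0.5
cx_3 = 4
cy_3 = 6
cz_3 = 2.5
r_3 = 1
cx_4 = 2.5
cy_4 = 3.5
cz_4 = 2.5
w_4 = 2
h_4 = 2
cy_5 = 6.5
r_5 = 1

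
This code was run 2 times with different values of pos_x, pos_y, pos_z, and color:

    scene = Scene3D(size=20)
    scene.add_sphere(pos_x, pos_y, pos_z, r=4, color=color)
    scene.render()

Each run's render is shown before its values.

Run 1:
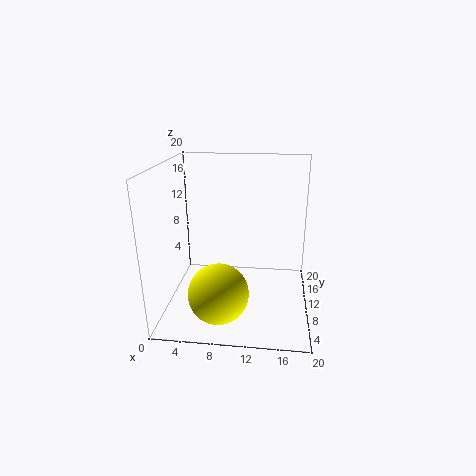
pos_x = 8, pos_y = 5, pos_z = 4, color = 'yellow'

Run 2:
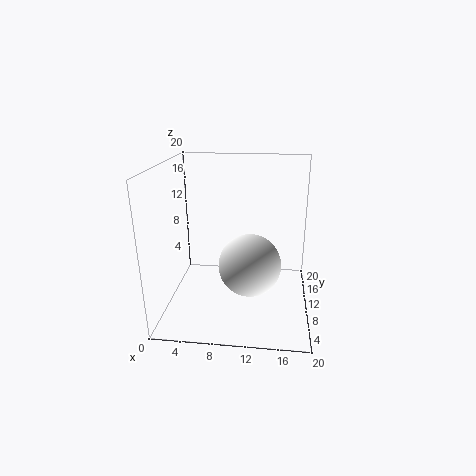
pos_x = 12, pos_y = 6, pos_z = 8, color = 'white'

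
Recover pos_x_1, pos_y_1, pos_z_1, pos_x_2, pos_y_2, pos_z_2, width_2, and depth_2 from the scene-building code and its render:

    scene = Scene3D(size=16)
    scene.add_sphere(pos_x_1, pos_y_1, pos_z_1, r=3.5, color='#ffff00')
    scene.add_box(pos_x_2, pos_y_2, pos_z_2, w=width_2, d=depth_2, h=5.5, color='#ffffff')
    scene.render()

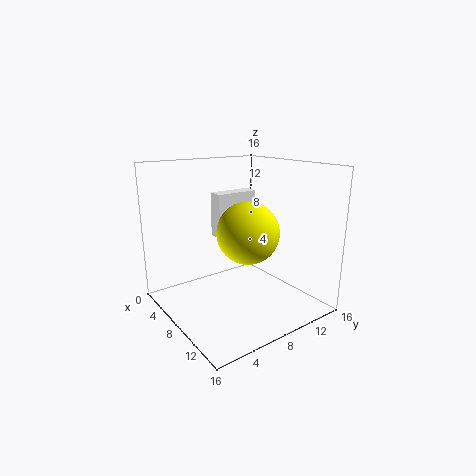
pos_x_1 = 8.5, pos_y_1 = 9, pos_z_1 = 8.5, pos_x_2 = 1.5, pos_y_2 = 8.5, pos_z_2 = 6.5, width_2 = 2, depth_2 = 5.5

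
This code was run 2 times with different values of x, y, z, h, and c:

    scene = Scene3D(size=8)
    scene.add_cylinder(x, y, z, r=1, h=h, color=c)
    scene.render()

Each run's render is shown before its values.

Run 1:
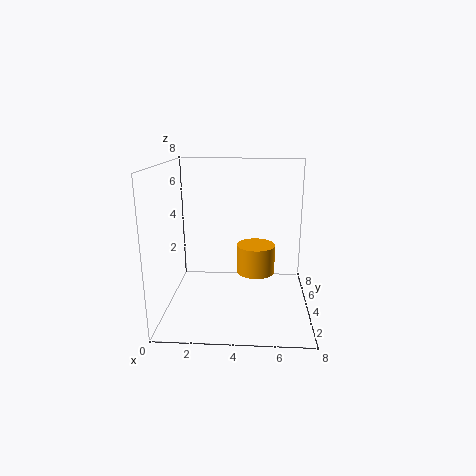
x = 5; y = 3; z = 2.5; h = 1.5; c = 'orange'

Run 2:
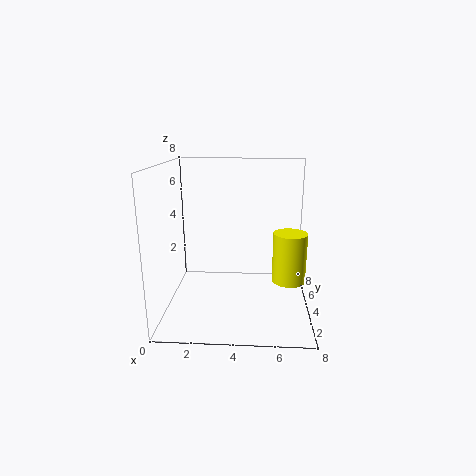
x = 7; y = 5; z = 1; h = 3; c = 'yellow'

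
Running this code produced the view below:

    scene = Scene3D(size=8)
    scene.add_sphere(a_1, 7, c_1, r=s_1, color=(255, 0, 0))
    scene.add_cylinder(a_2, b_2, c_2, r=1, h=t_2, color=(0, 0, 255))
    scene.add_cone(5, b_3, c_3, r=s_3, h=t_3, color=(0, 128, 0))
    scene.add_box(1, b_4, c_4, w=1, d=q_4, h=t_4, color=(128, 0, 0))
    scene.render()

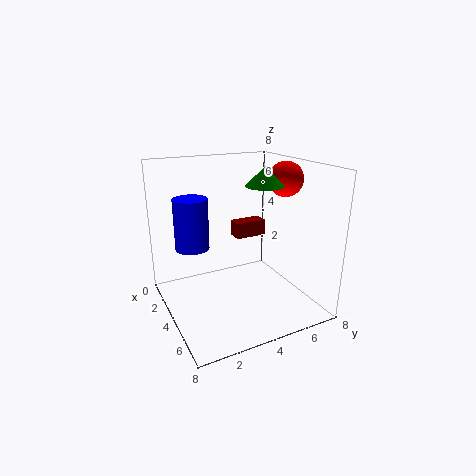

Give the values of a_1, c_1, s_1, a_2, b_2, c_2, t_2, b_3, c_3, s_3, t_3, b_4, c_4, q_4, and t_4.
a_1 = 4
c_1 = 7
s_1 = 1
a_2 = 2
b_2 = 2
c_2 = 3
t_2 = 3
b_3 = 5
c_3 = 7
s_3 = 1
t_3 = 1
b_4 = 5
c_4 = 3
q_4 = 2
t_4 = 1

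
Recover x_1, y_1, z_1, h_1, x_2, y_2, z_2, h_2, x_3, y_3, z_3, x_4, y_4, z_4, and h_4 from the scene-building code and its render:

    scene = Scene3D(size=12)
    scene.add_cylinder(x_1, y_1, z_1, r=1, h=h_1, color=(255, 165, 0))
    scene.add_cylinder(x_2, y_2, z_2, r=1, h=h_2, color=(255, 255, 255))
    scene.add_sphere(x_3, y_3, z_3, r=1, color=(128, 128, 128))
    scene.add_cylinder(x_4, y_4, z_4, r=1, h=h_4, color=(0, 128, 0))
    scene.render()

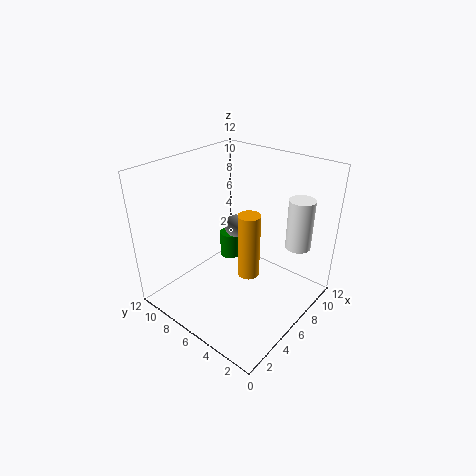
x_1 = 7.5; y_1 = 6; z_1 = 1.5; h_1 = 6; x_2 = 8; y_2 = 1.5; z_2 = 6; h_2 = 4; x_3 = 7.5; y_3 = 7.5; z_3 = 6; x_4 = 9; y_4 = 9.5; z_4 = 1.5; h_4 = 2.5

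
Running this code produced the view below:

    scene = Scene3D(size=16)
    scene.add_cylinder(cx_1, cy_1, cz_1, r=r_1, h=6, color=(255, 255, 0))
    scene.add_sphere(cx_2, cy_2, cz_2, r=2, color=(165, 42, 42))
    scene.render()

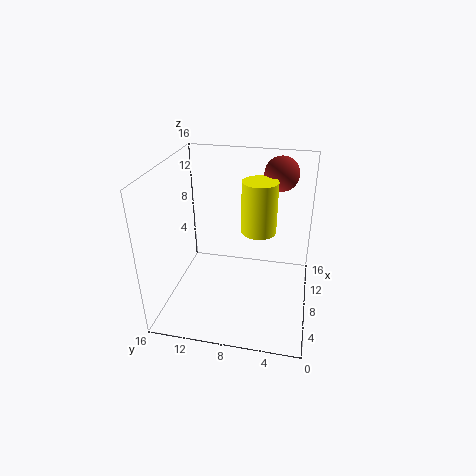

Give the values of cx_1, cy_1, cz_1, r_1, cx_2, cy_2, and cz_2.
cx_1 = 10; cy_1 = 6; cz_1 = 8; r_1 = 2; cx_2 = 13; cy_2 = 4; cz_2 = 14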